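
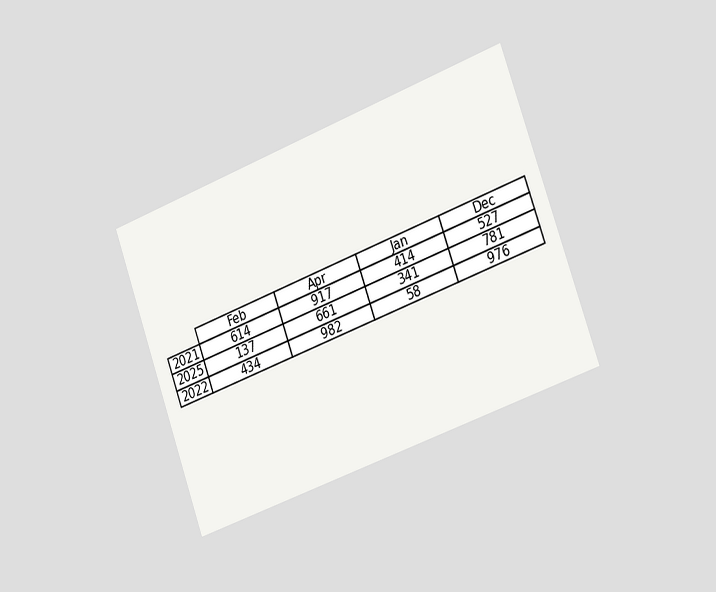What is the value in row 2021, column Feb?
The chart is tilted about 20° counter-clockwise and viewed slightly from the right. The (2021, Feb) cell reads 614.

614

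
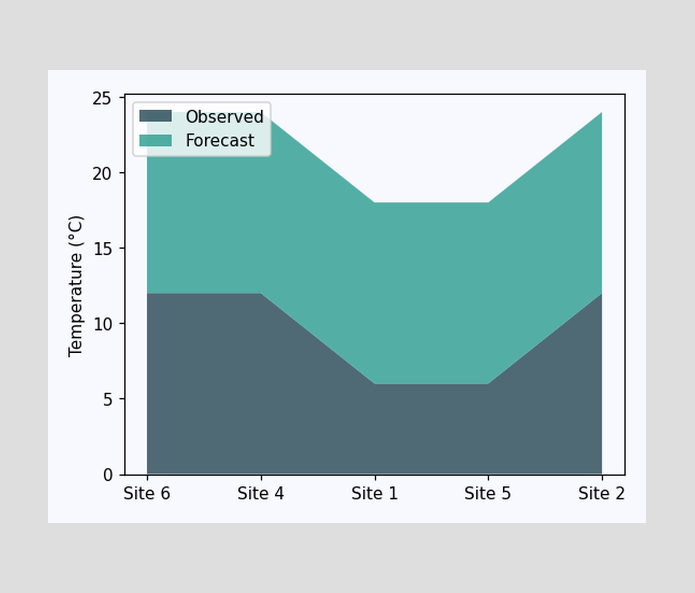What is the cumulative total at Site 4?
24°C

The stacked total at Site 4 reaches 24°C.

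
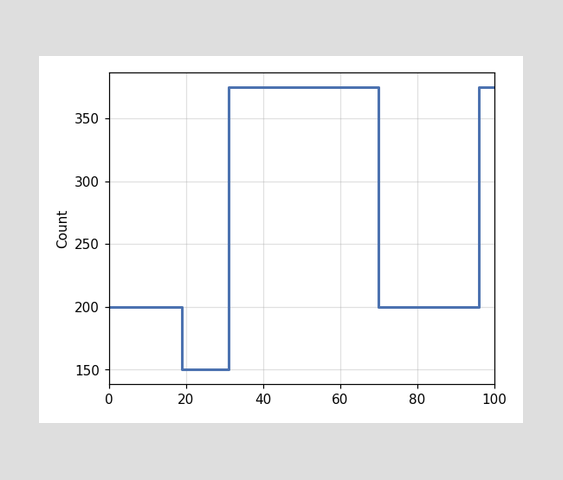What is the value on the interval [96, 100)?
On [96, 100) the step sits at 375.

375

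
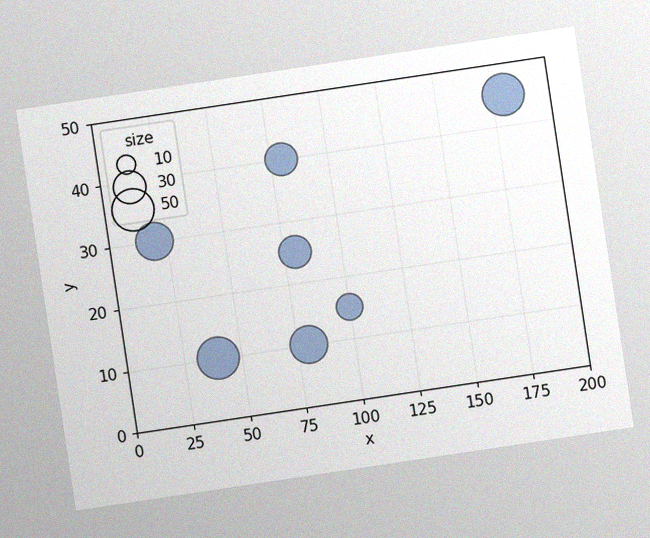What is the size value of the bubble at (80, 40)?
The chart is tilted about 9° counter-clockwise, with some photo noise. Matching the bubble at (80, 40) against the size legend gives 30.

30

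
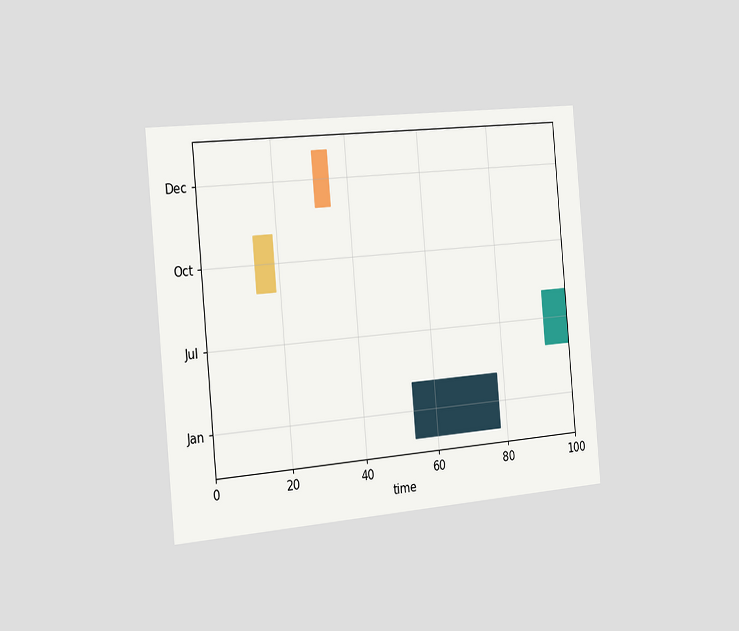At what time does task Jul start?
The chart is tilted about 5° counter-clockwise and viewed slightly from the left. The Jul bar begins at t=93.

93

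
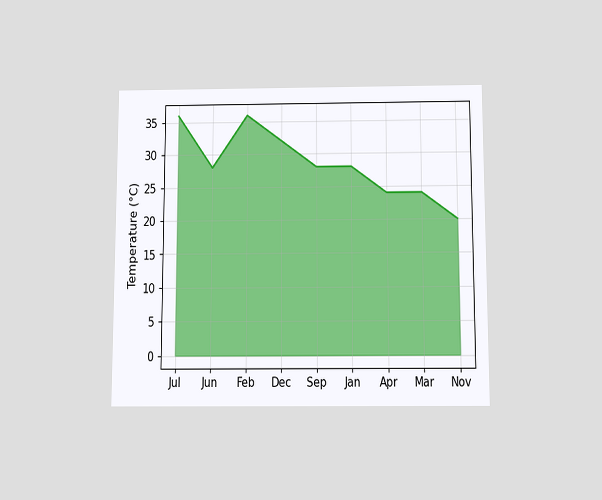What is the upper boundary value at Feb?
The chart is viewed slightly from below. At Feb the upper boundary is at 36°C.

36°C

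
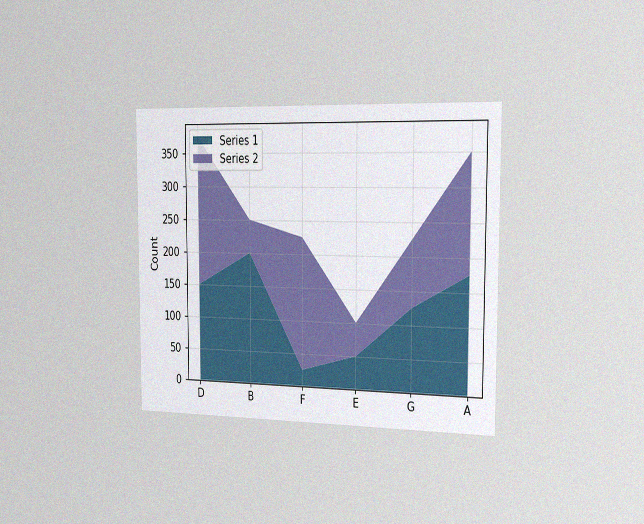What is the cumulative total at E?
The chart is viewed slightly from the right, with some photo noise. The stacked total at E reaches 100.

100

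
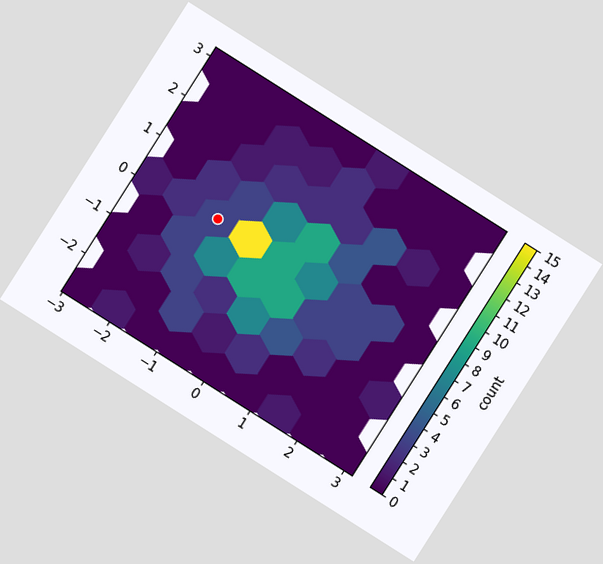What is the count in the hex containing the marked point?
The chart is tilted about 32° clockwise. The marked hex reads 3 on the colorbar.

3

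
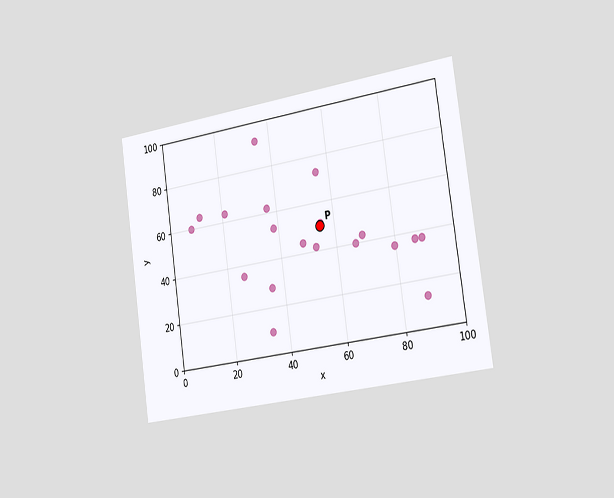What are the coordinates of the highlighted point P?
The chart is tilted about 8° counter-clockwise and viewed slightly from the right. Following the gridlines from P to each axis, P sits at (55, 50).

(55, 50)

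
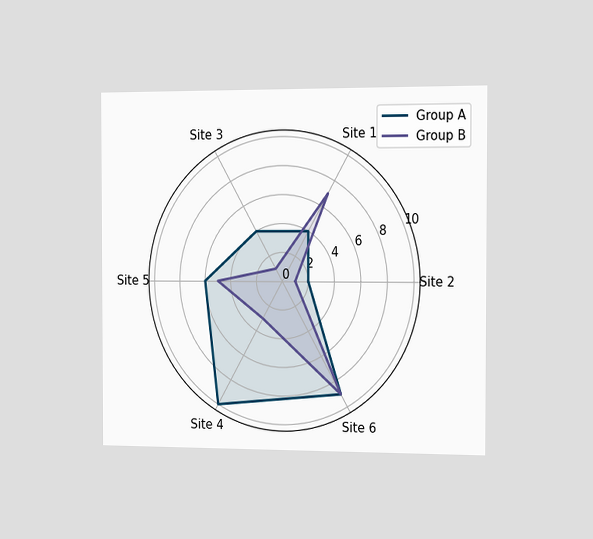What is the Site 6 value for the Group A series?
The chart is viewed slightly from the right. On the Site 6 axis, Group A reaches 9.

9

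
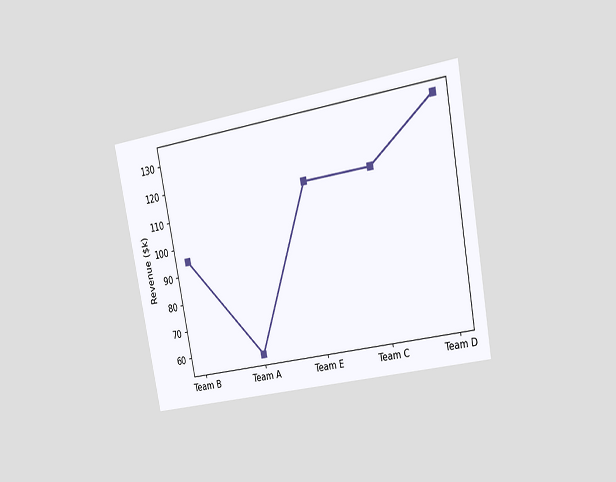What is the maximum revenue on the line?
The chart is tilted about 10° counter-clockwise and viewed at a slight angle. The highest point is at Team D, and reading across to the y-axis gives $133k.

$133k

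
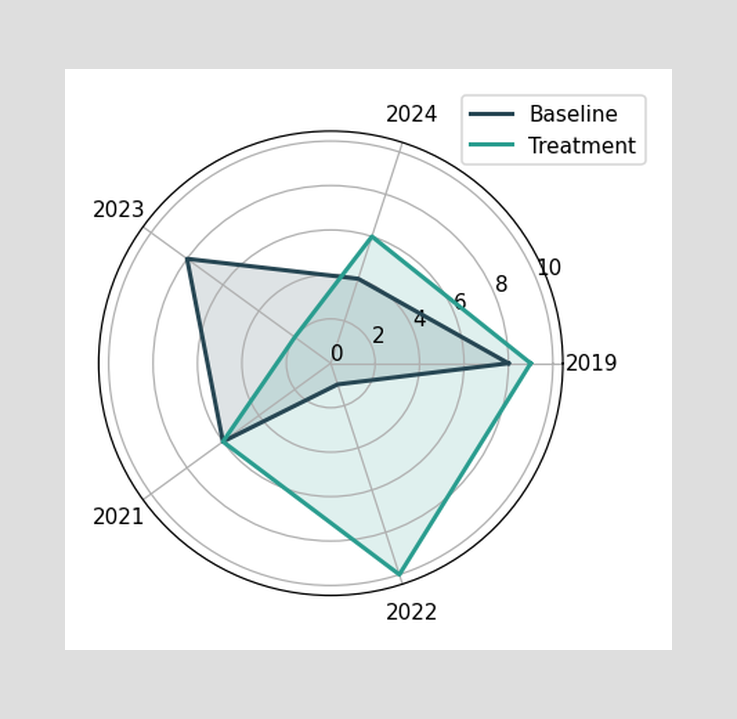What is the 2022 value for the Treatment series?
10

On the 2022 axis, Treatment reaches 10.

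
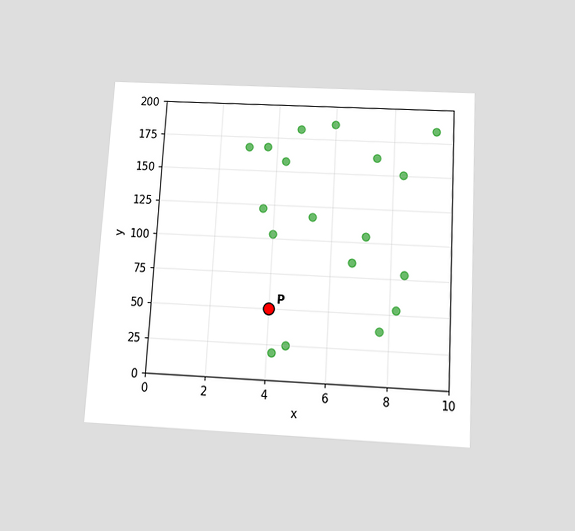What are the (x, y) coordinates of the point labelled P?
(4, 50)

The chart is tilted about 3° clockwise and viewed slightly from below. Following the gridlines from P to each axis, P sits at (4, 50).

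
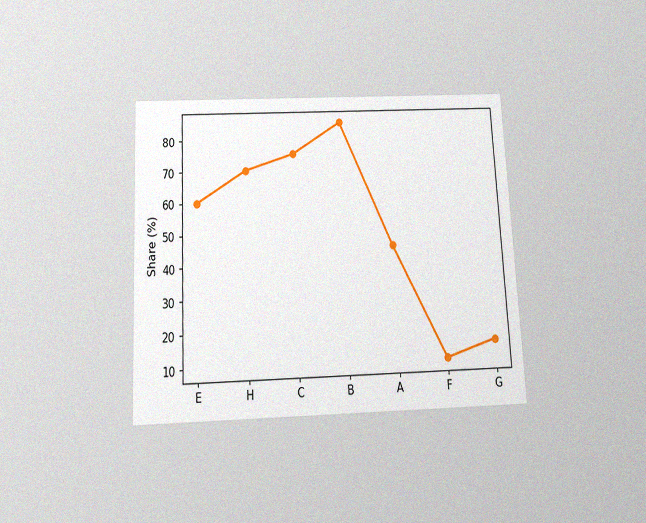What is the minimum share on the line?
10%

The chart is tilted about 3° counter-clockwise and viewed slightly from below, with some photo noise. The lowest point is at F, and reading across to the y-axis gives 10%.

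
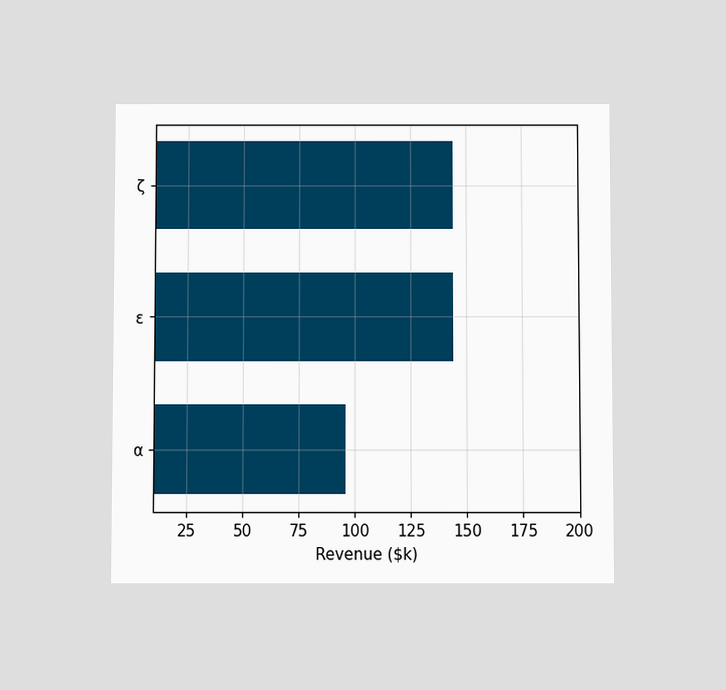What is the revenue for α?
The chart is viewed slightly from below. Reading along the chart's x-axis, the α bar reaches $96k.

$96k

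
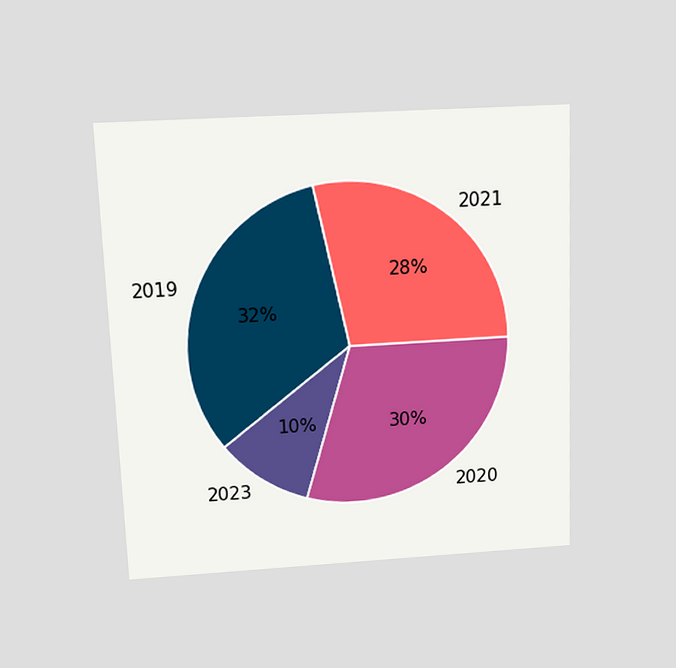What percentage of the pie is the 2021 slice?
The chart is tilted about 2° counter-clockwise and viewed slightly from above. The 2021 slice takes up 28% of the pie.

28%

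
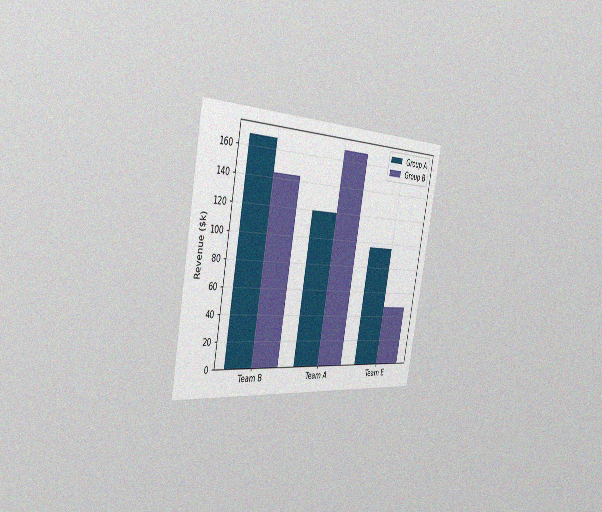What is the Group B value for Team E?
$48k

The chart is tilted about 11° clockwise and viewed slightly from the left, with some photo noise. The Group B bar at Team E reaches $48k on the y-axis.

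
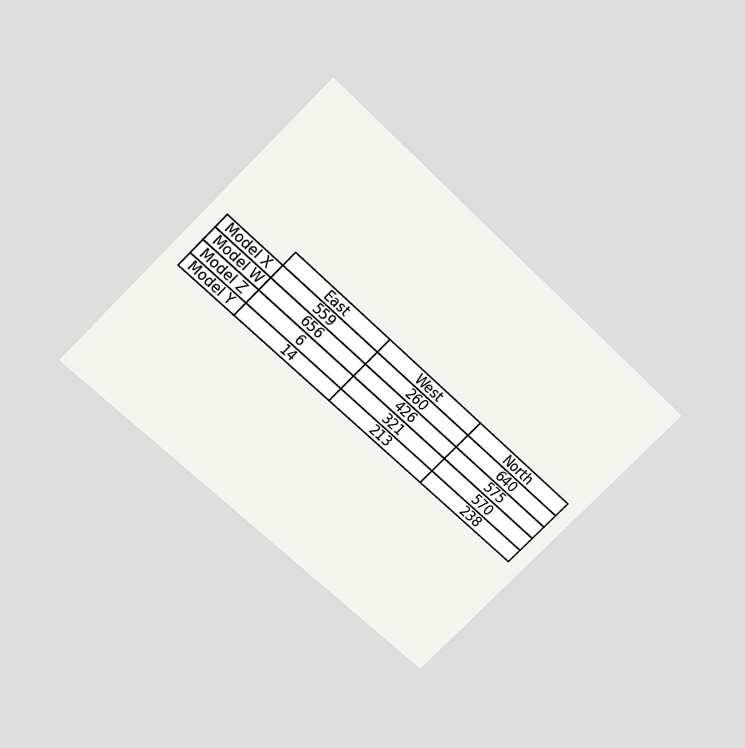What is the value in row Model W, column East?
The chart is tilted about 45° clockwise and viewed slightly from above. The (Model W, East) cell reads 656.

656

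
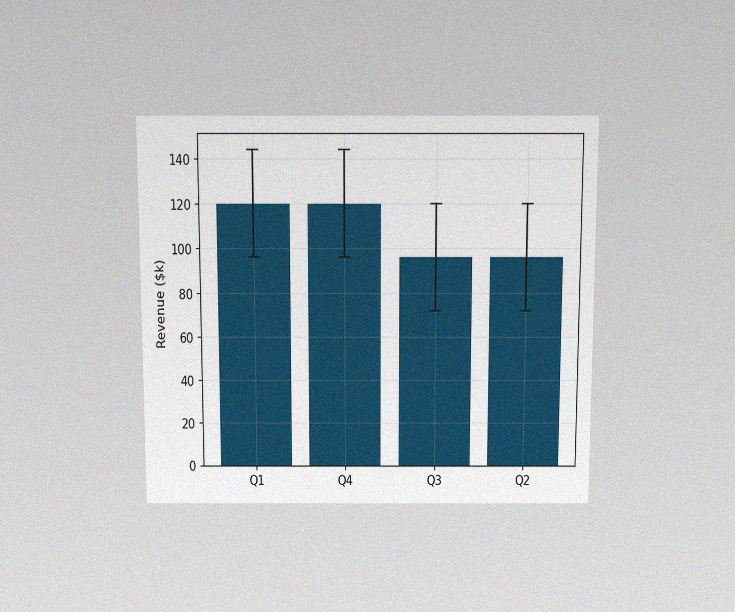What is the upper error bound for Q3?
$120k

The chart is viewed slightly from above, with some photo noise. The Q3 bar's upper whisker reaches $120k.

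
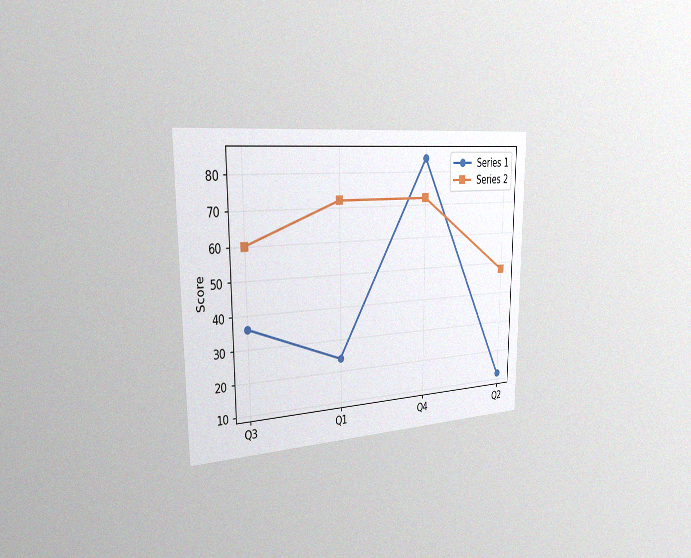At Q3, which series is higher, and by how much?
Series 2, by 24

The chart is viewed slightly from the left, with some photo noise. At Q3, Series 2 sits above the other line by 24.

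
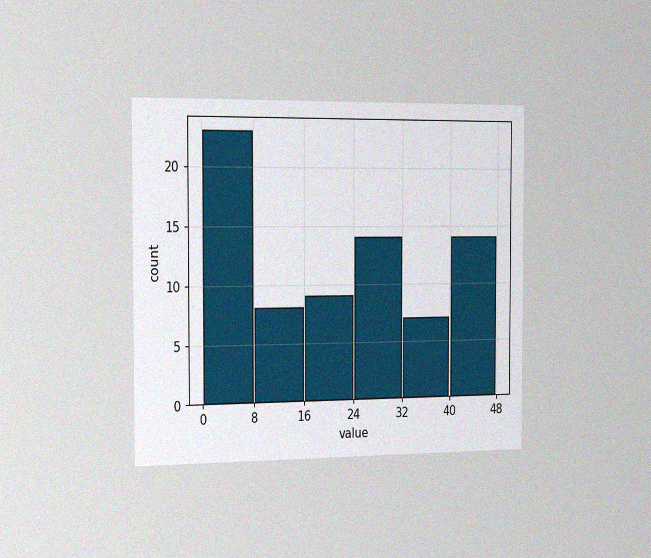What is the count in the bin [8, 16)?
8

The chart is viewed slightly from the left, with some photo noise. The [8, 16) bin has height 8.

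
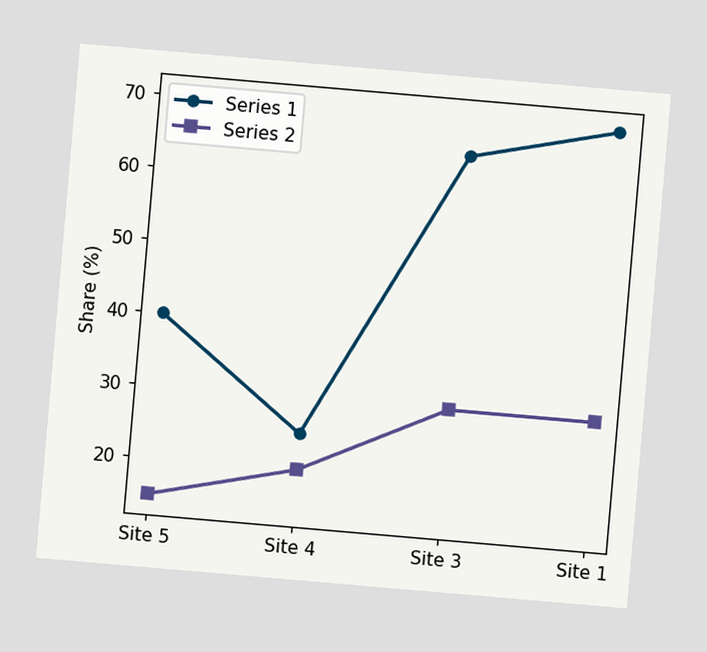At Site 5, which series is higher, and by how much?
Series 1, by 25%

The chart is tilted about 5° clockwise. At Site 5, Series 1 sits above the other line by 25%.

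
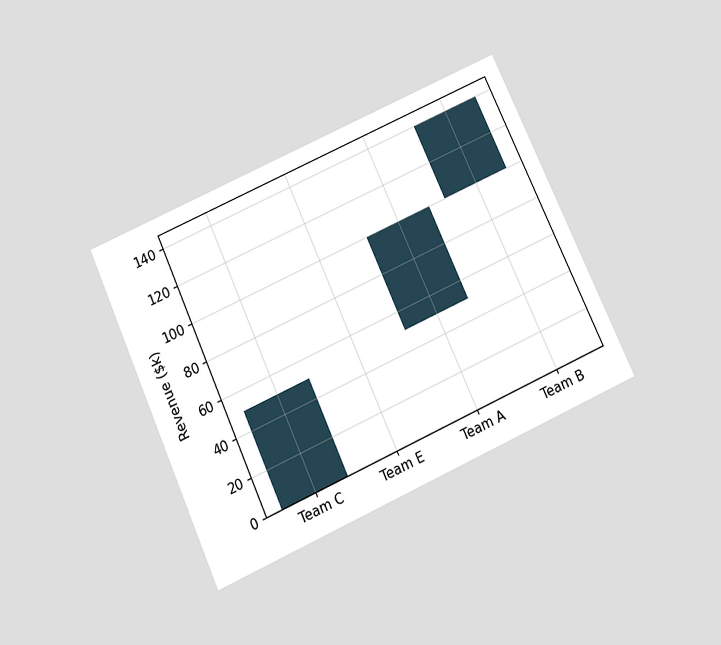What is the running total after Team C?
$50k

The chart is tilted about 24° counter-clockwise and viewed slightly from below. After Team C the running total reaches $50k.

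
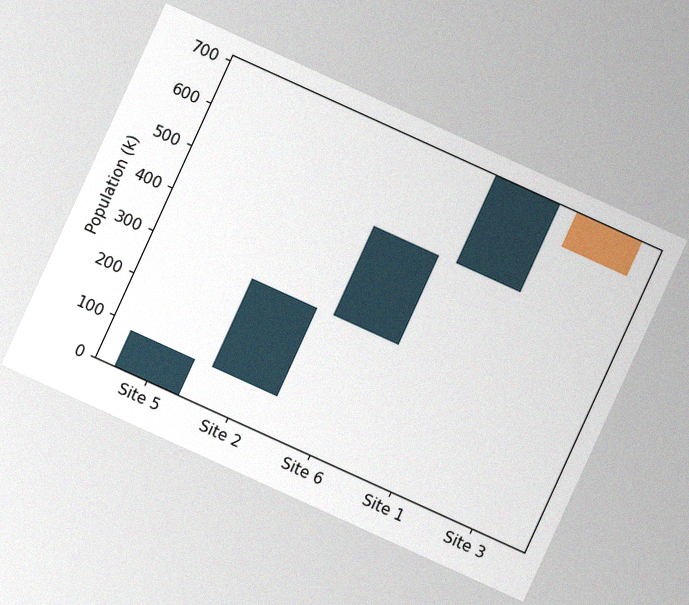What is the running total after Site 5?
84k

The chart is tilted about 24° clockwise, with some photo noise. After Site 5 the running total reaches 84k.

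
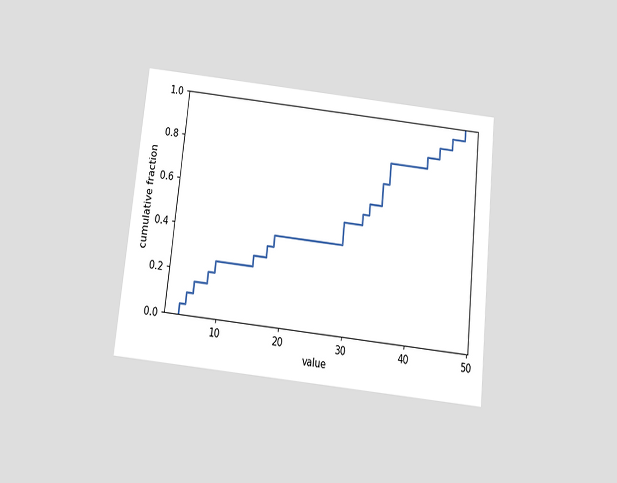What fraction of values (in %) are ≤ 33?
The chart is tilted about 6° clockwise and viewed slightly from below. At x=33 the ECDF step is at 60%.

60%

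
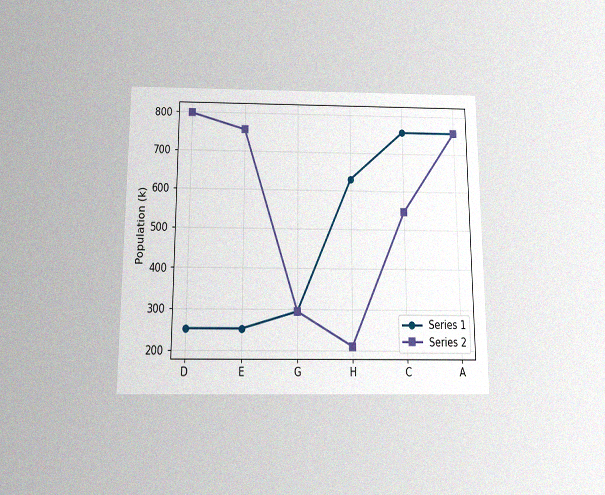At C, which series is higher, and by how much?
The chart is viewed slightly from below, with some photo noise. At C, Series 1 sits above the other line by 210k.

Series 1, by 210k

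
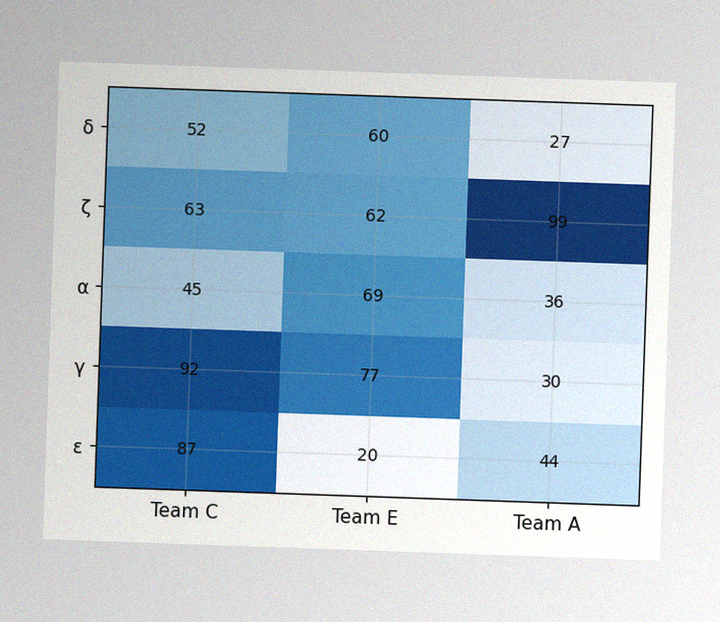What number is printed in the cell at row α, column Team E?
The image has some photo noise and uneven lighting. The (α, Team E) cell reads 69.

69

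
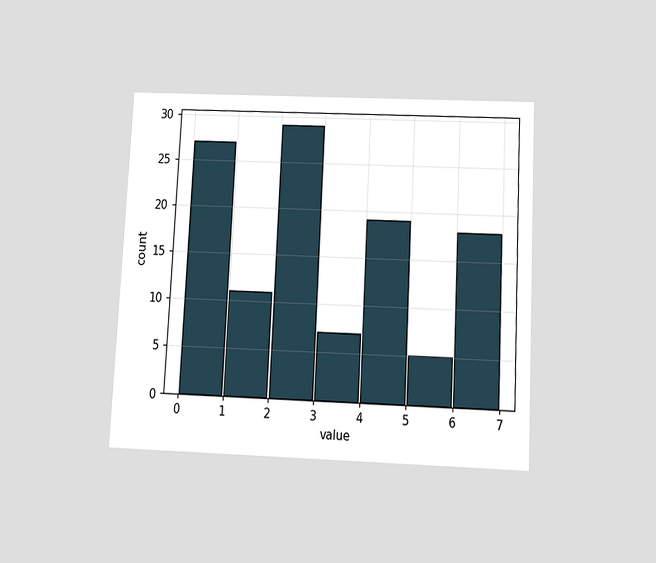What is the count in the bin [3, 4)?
7

The chart is tilted about 3° clockwise and viewed slightly from below. The [3, 4) bin has height 7.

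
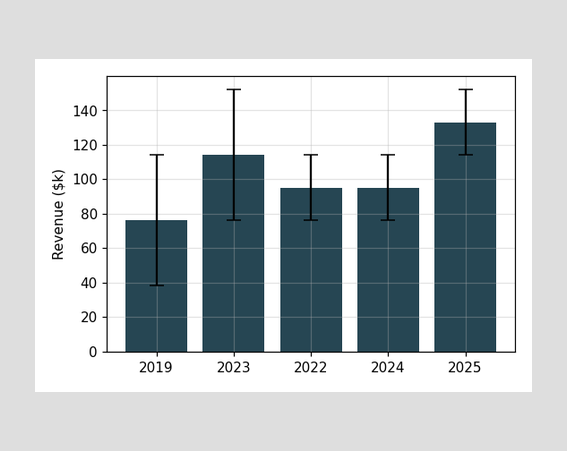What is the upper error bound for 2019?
The 2019 bar's upper whisker reaches $114k.

$114k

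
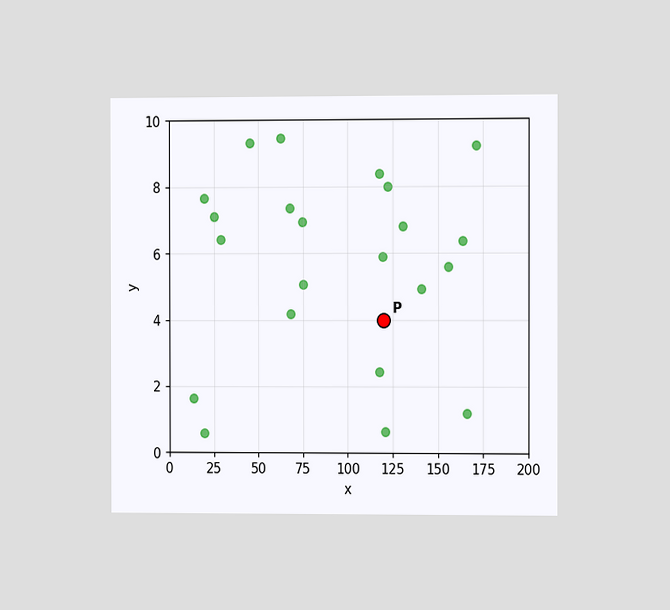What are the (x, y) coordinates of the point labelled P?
(120, 4)

The chart is viewed slightly from the right. Following the gridlines from P to each axis, P sits at (120, 4).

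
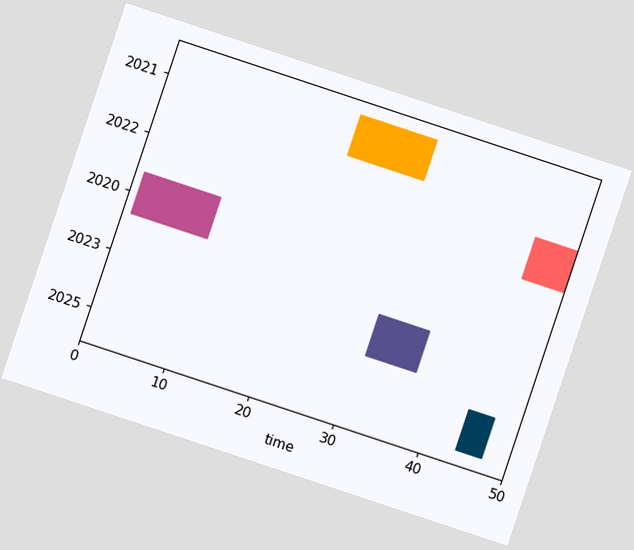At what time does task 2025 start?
44

The chart is tilted about 18° clockwise. The 2025 bar begins at t=44.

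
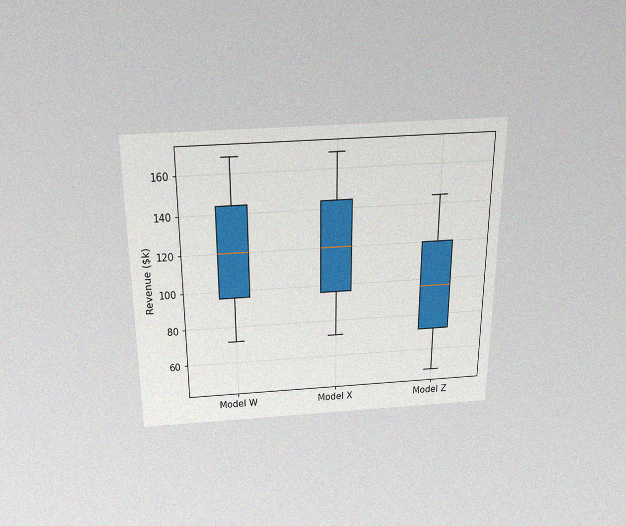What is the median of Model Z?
$96k

The chart is viewed slightly from above, with some photo noise. The median line in the Model Z box sits at $96k.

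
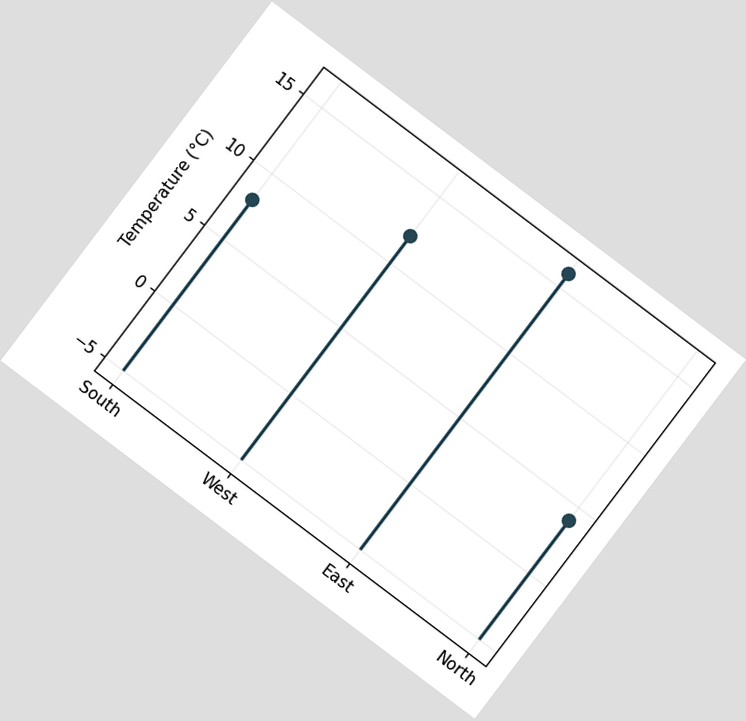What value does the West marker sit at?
12°C

The chart is tilted about 37° clockwise. The West marker sits at 12°C.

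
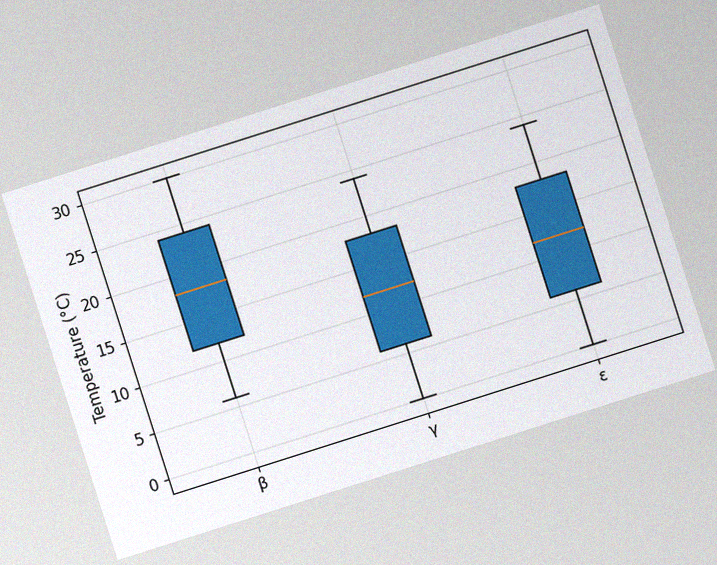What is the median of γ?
The chart is tilted about 18° counter-clockwise, with some photo noise. The median line in the γ box sits at 12°C.

12°C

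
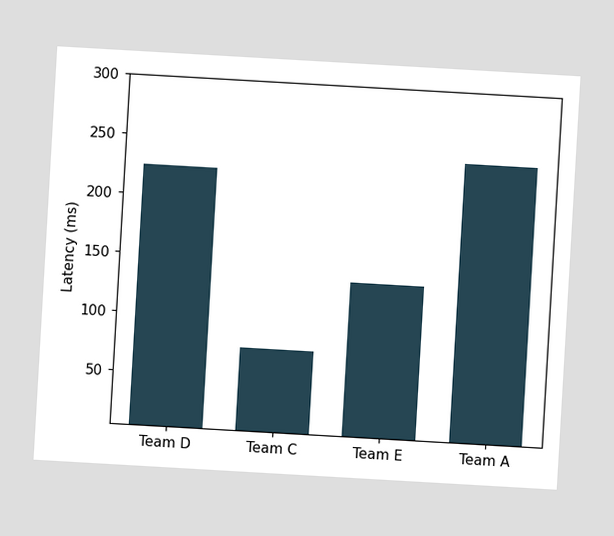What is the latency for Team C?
The chart is tilted about 3° clockwise. Reading along the chart's y-axis, the Team C bar reaches 75ms.

75ms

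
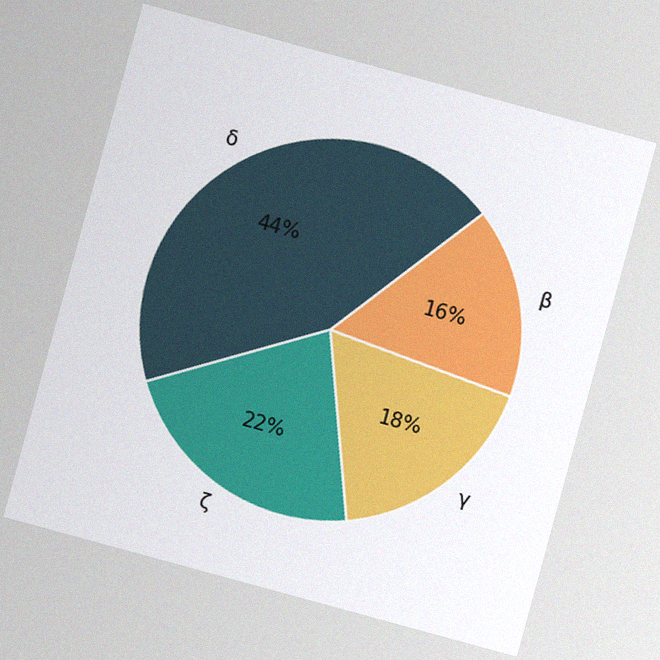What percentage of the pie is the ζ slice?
The chart is tilted about 15° clockwise, with some photo noise. The ζ slice takes up 22% of the pie.

22%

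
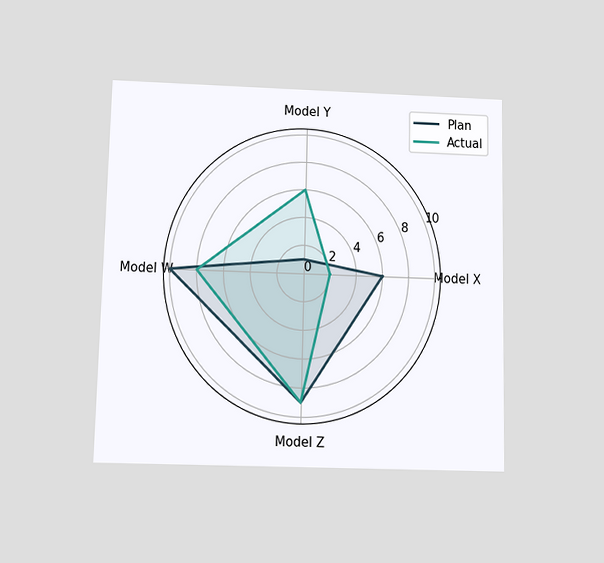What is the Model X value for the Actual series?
2

The chart is viewed slightly from below. On the Model X axis, Actual reaches 2.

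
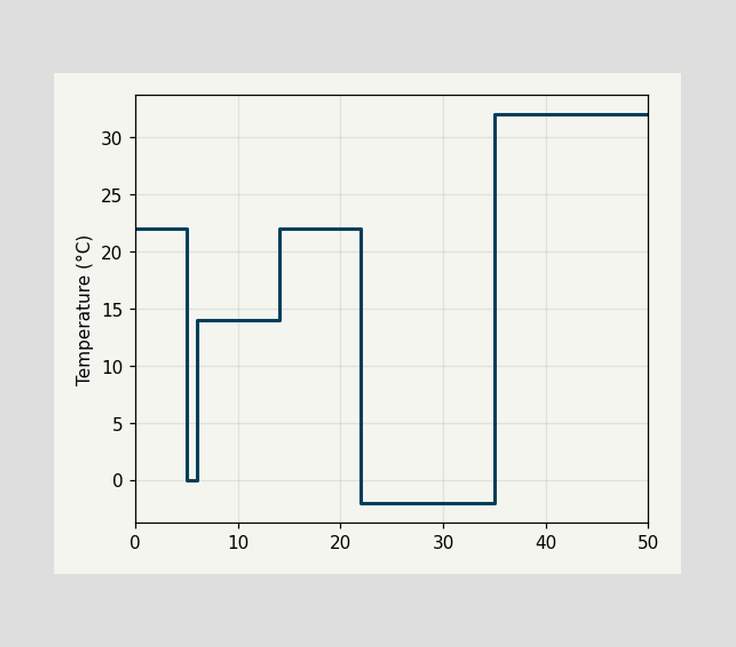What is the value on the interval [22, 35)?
On [22, 35) the step sits at -2°C.

-2°C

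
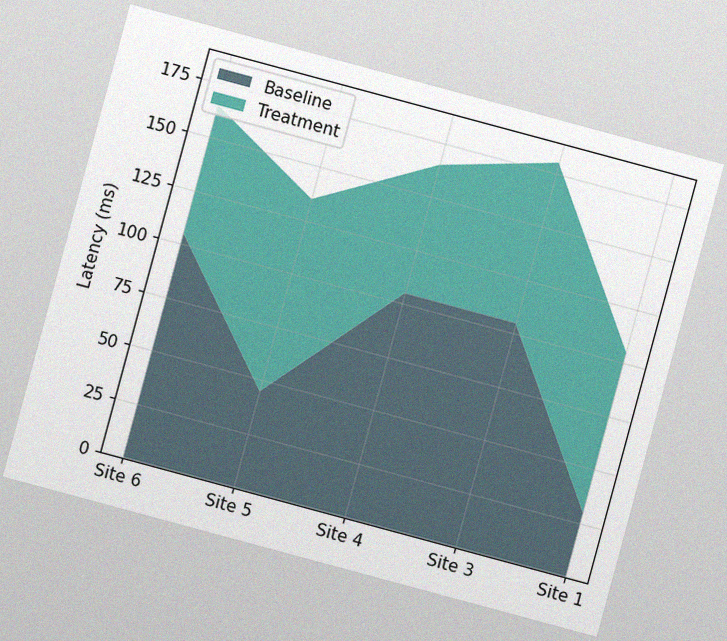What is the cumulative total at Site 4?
The chart is tilted about 15° clockwise, with some photo noise. The stacked total at Site 4 reaches 165ms.

165ms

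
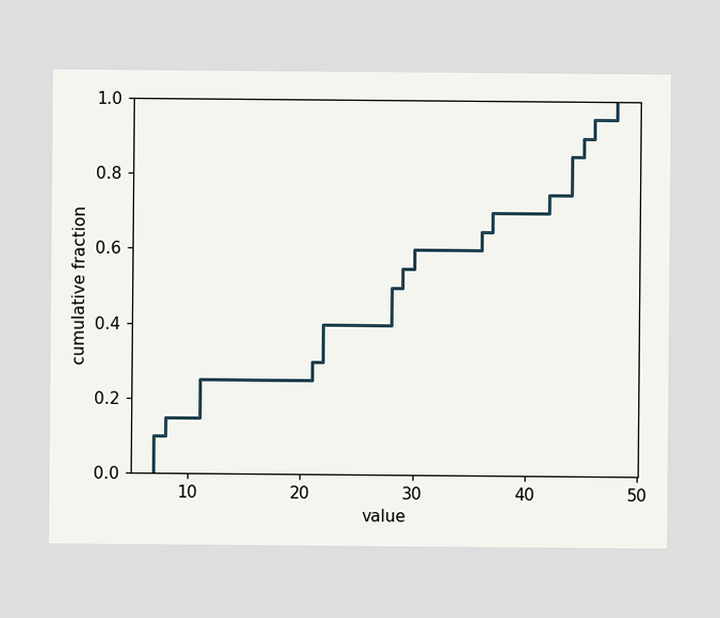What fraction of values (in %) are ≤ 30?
60%

At x=30 the ECDF step is at 60%.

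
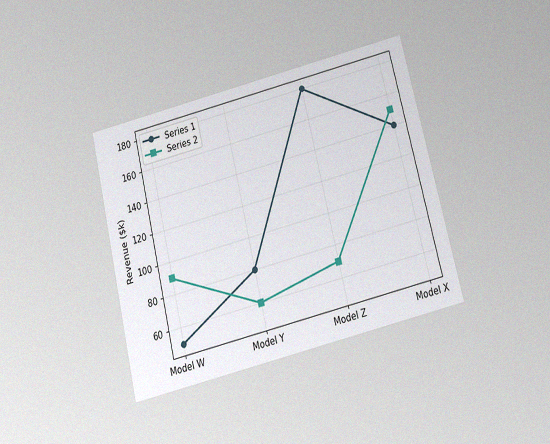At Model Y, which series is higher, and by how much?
The chart is tilted about 14° counter-clockwise and viewed slightly from below, with some photo noise. At Model Y, Series 1 sits above the other line by $20k.

Series 1, by $20k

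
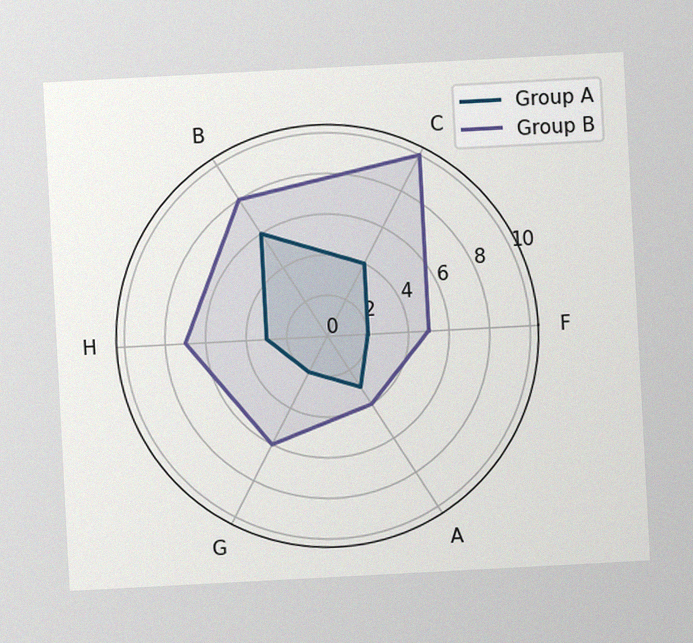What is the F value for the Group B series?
5

The chart is tilted about 3° counter-clockwise, with some photo noise. On the F axis, Group B reaches 5.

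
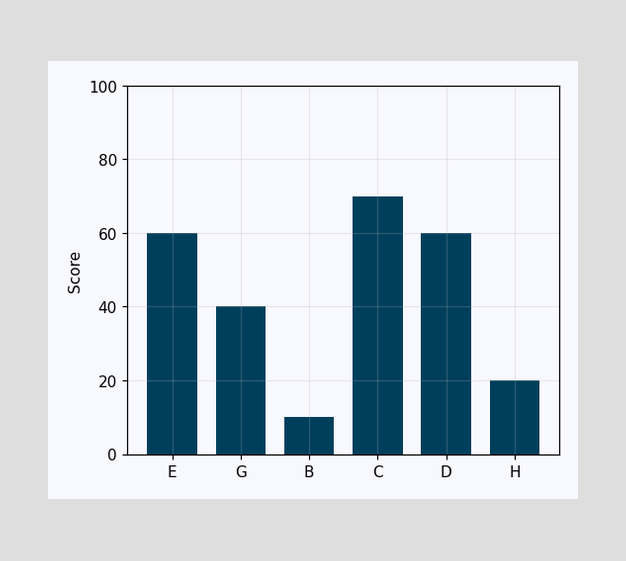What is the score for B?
10

Reading along the chart's y-axis, the B bar reaches 10.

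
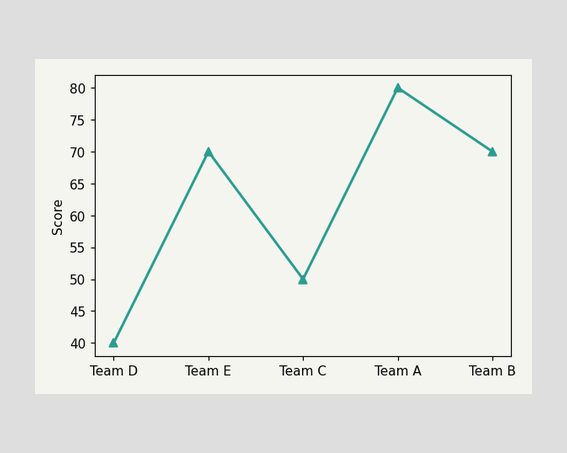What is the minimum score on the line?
40

The lowest point is at Team D, and reading across to the y-axis gives 40.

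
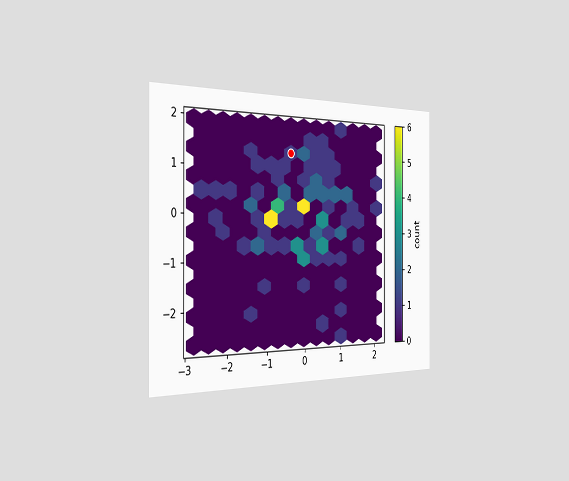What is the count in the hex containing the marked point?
1

The chart is viewed slightly from the left. The marked hex reads 1 on the colorbar.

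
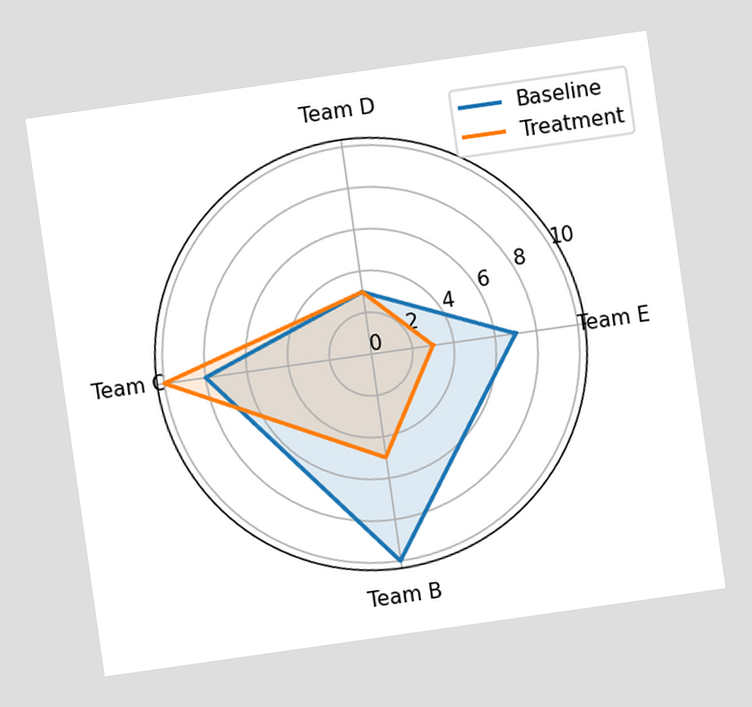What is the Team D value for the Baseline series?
The chart is tilted about 8° counter-clockwise. On the Team D axis, Baseline reaches 3.

3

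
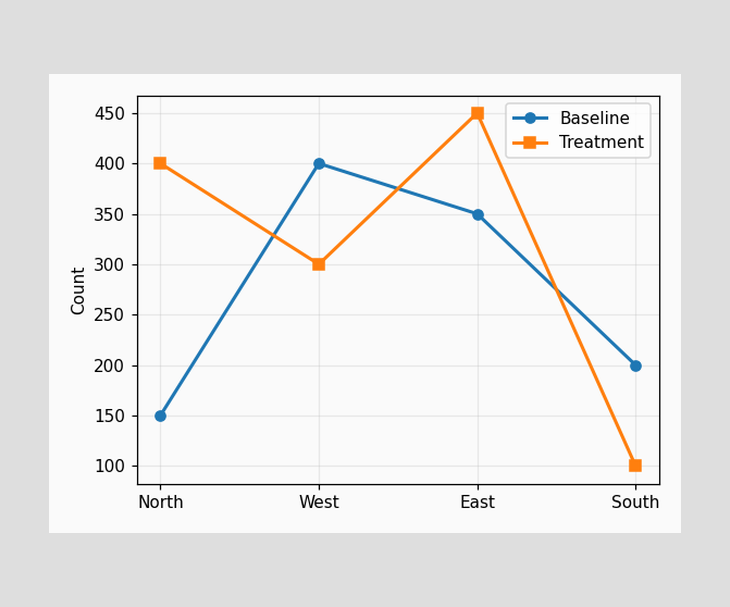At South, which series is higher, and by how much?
Baseline, by 100

At South, Baseline sits above the other line by 100.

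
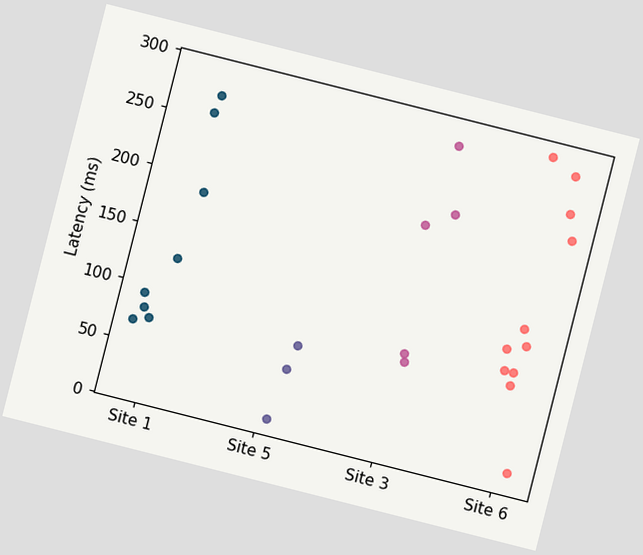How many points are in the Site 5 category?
3

The chart is tilted about 14° clockwise. Counting the markers in the Site 5 column gives 3.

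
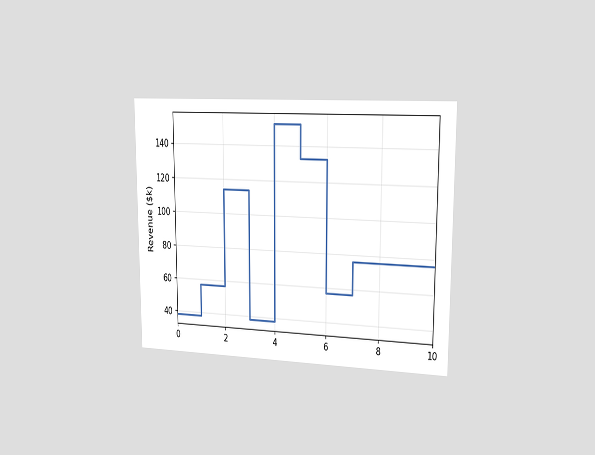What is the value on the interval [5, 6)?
The chart is viewed slightly from the right. On [5, 6) the step sits at $133k.

$133k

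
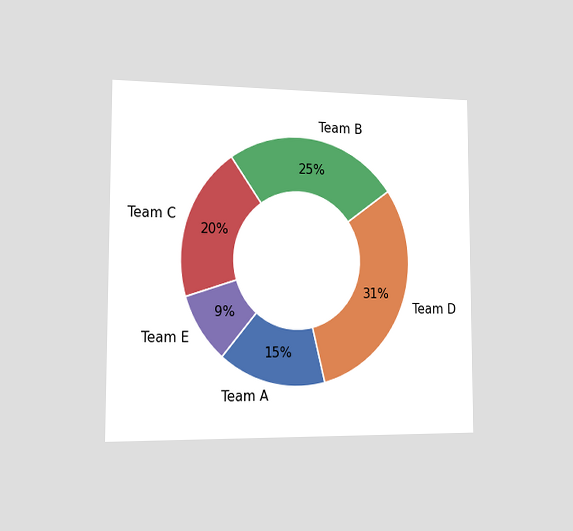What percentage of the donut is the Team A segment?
15%

The chart is viewed slightly from the left. The Team A segment takes up 15% of the ring.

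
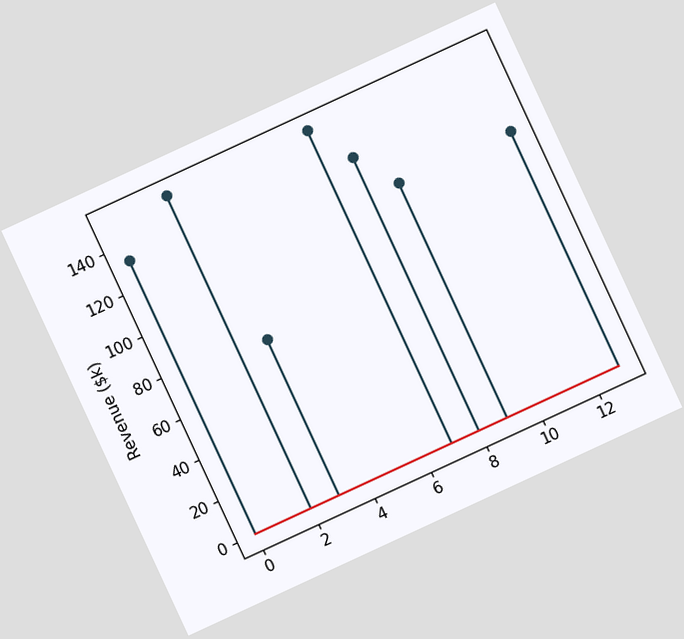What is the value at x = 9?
The chart is tilted about 25° counter-clockwise. The stem at x=9 reaches $114k.

$114k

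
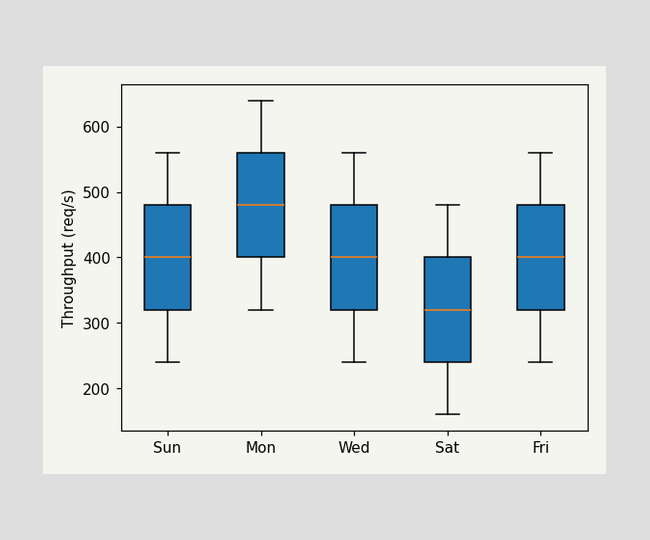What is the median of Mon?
The median line in the Mon box sits at 480req/s.

480req/s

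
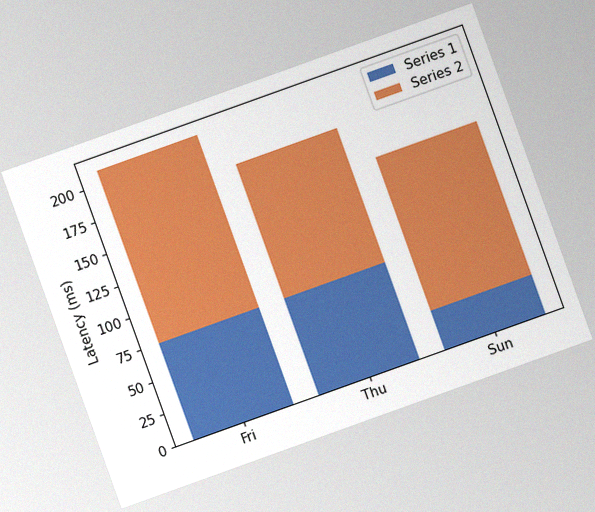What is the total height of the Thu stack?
The chart is tilted about 20° counter-clockwise, with some photo noise. The Thu stack's top reaches 180ms on the y-axis.

180ms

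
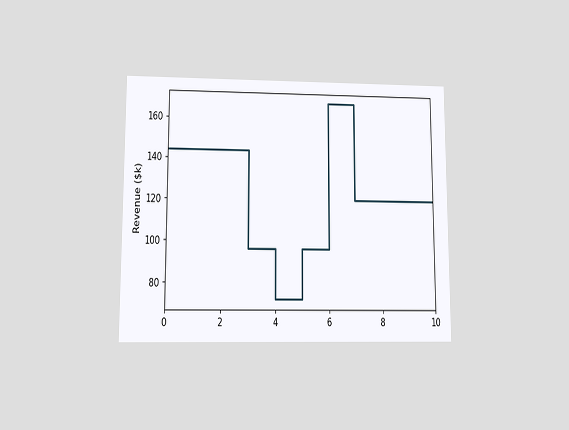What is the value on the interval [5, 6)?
The chart is viewed at a slight angle. On [5, 6) the step sits at $96k.

$96k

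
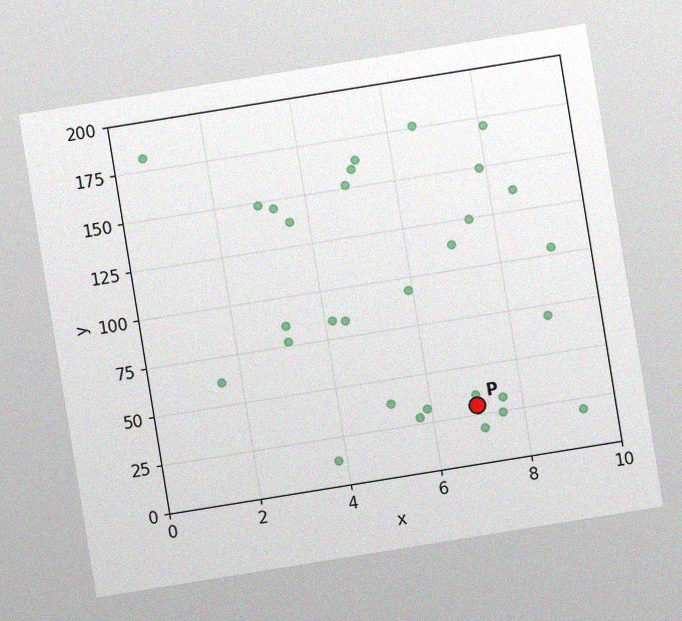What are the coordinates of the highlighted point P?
The chart is tilted about 9° counter-clockwise, with some photo noise. Following the gridlines from P to each axis, P sits at (7, 30).

(7, 30)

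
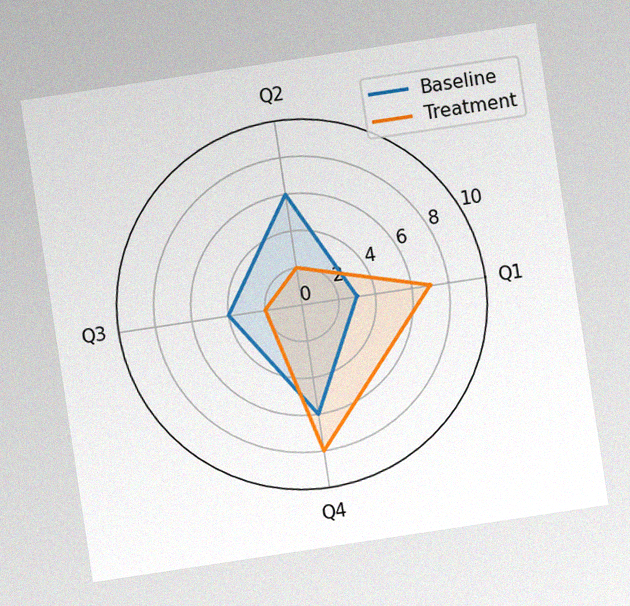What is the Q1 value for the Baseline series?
The chart is tilted about 9° counter-clockwise, with some photo noise. On the Q1 axis, Baseline reaches 3.

3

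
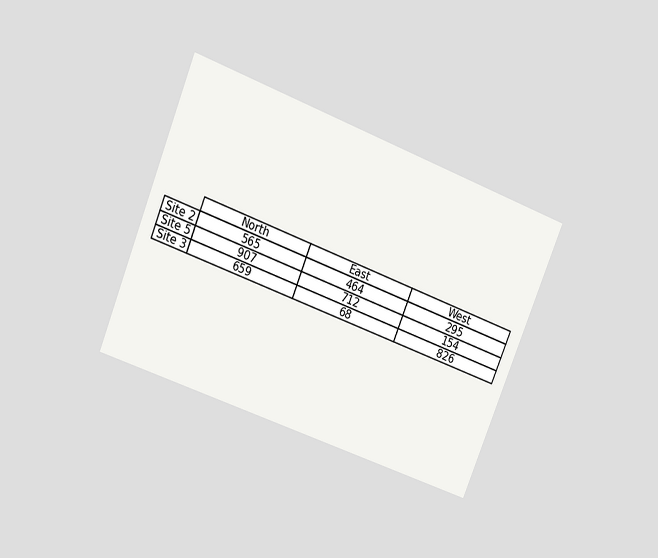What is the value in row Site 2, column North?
565

The chart is tilted about 22° clockwise and viewed slightly from above. The (Site 2, North) cell reads 565.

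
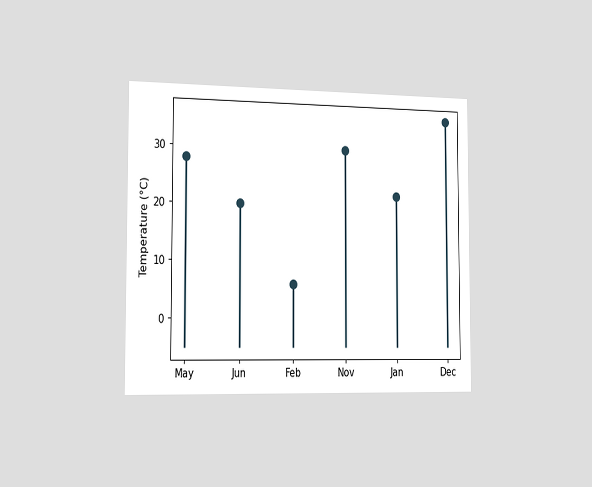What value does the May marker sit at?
The chart is viewed slightly from the left. The May marker sits at 28°C.

28°C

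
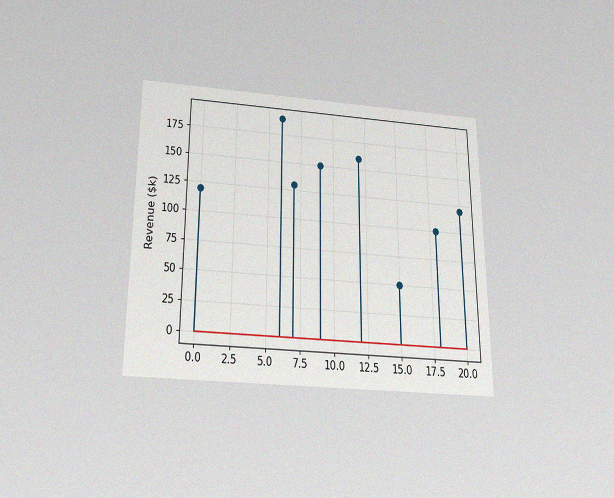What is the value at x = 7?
$130k

The chart is viewed slightly from below, with some photo noise. The stem at x=7 reaches $130k.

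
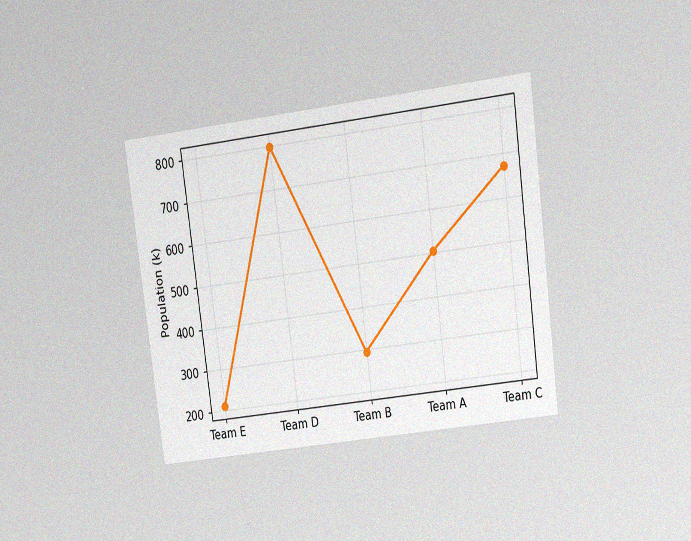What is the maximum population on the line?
798k

The chart is tilted about 7° counter-clockwise and viewed at a slight angle, with some photo noise. The highest point is at Team D, and reading across to the y-axis gives 798k.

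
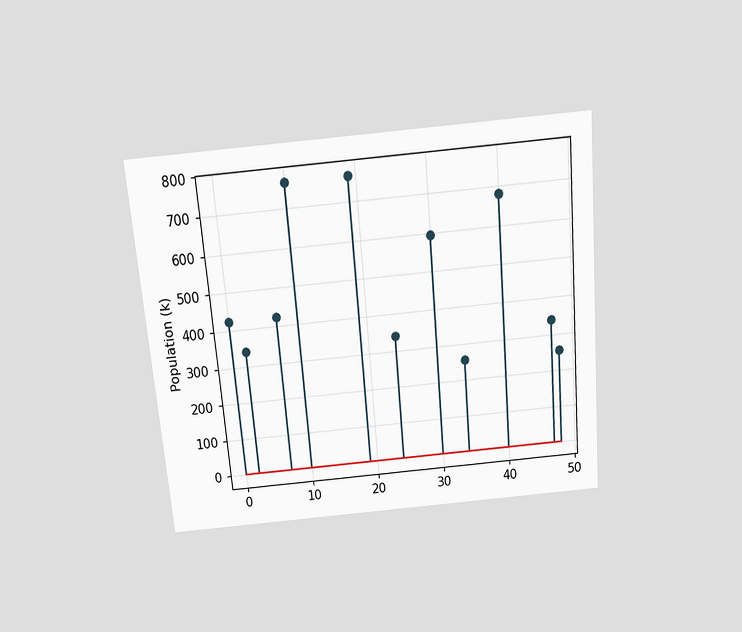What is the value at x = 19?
765k

The chart is tilted about 5° counter-clockwise and viewed slightly from above. The stem at x=19 reaches 765k.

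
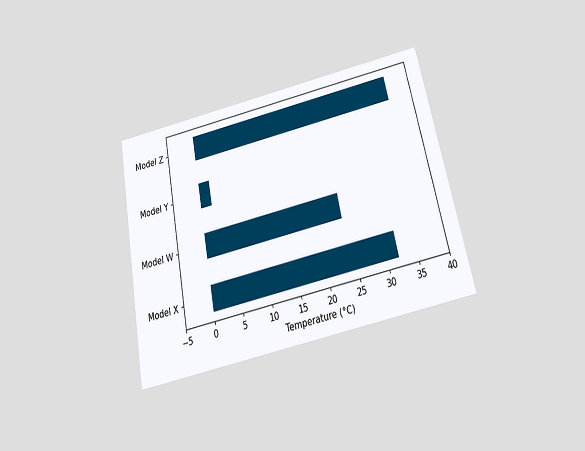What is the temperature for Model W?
24°C

The chart is tilted about 11° counter-clockwise and viewed slightly from below. Reading along the chart's x-axis, the Model W bar reaches 24°C.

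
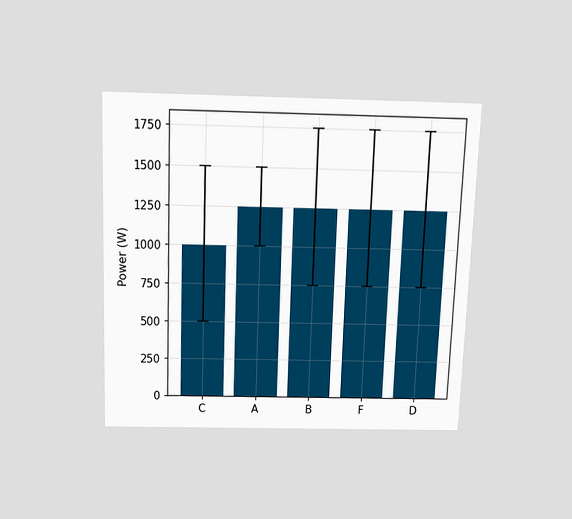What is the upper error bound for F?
1750W

The chart is tilted about 2° clockwise and viewed slightly from above. The F bar's upper whisker reaches 1750W.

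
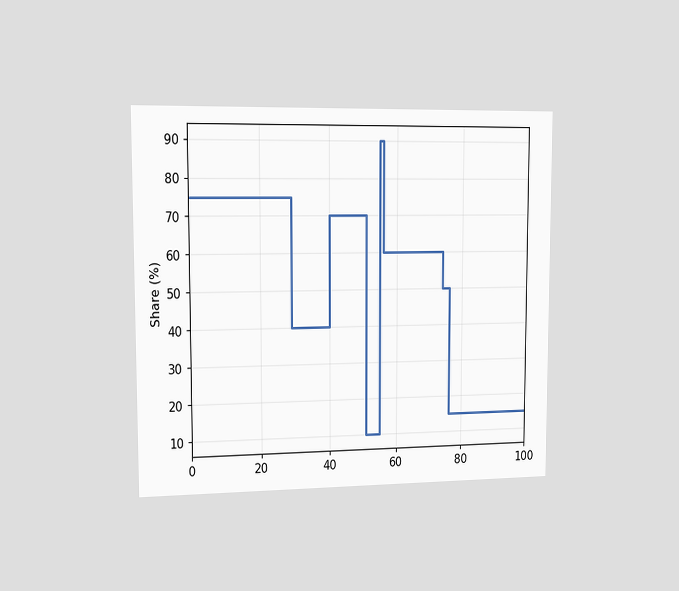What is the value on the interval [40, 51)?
70%

The chart is viewed slightly from the left. On [40, 51) the step sits at 70%.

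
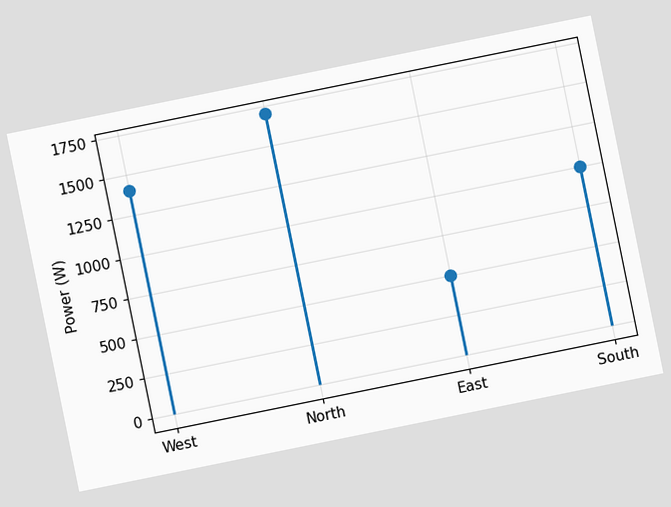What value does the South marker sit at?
1000W

The chart is tilted about 11° counter-clockwise. The South marker sits at 1000W.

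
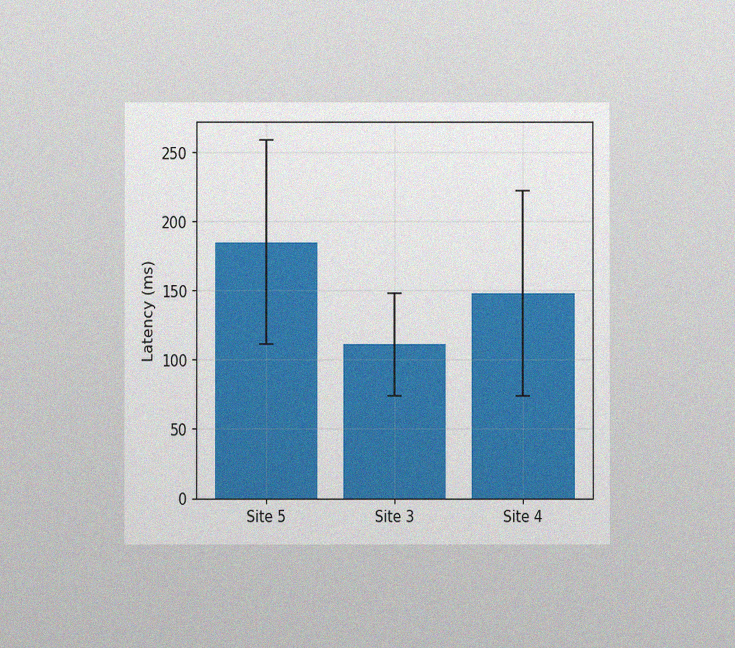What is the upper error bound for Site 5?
The chart is viewed at a slight angle, with some photo noise. The Site 5 bar's upper whisker reaches 259ms.

259ms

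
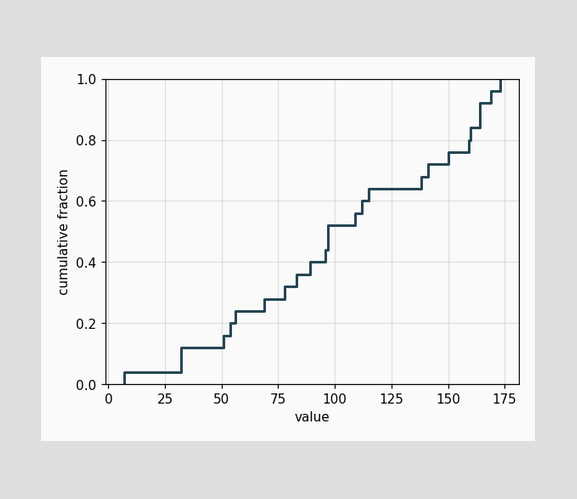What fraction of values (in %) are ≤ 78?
32%

At x=78 the ECDF step is at 32%.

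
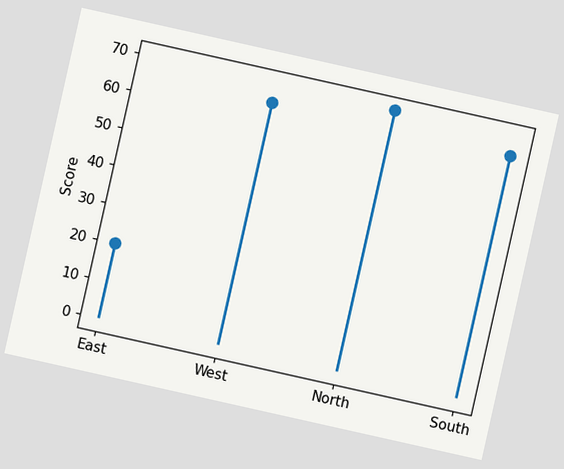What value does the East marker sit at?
The chart is tilted about 13° clockwise. The East marker sits at 20.

20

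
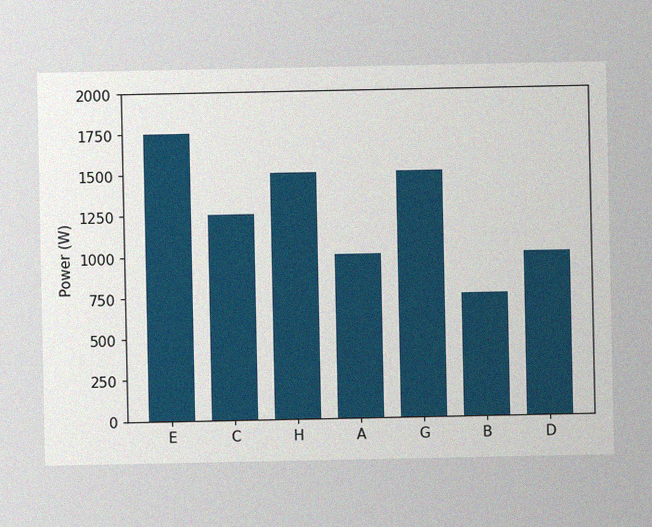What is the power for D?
1000W

The image has some photo noise and uneven lighting. Reading along the chart's y-axis, the D bar reaches 1000W.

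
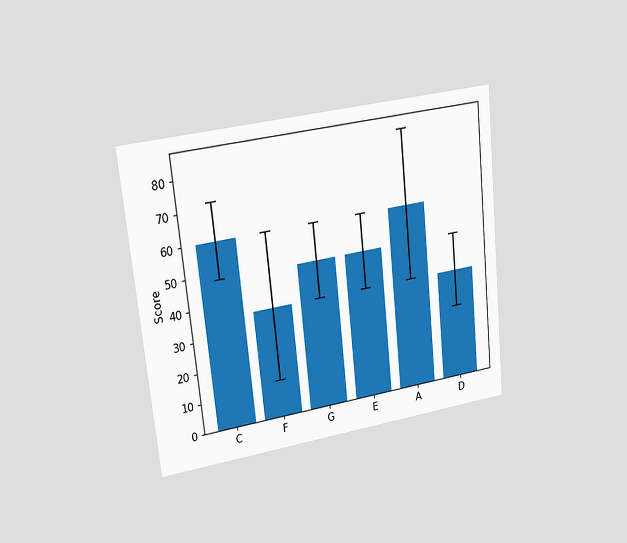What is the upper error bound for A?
The chart is tilted about 6° counter-clockwise and viewed at a slight angle. The A bar's upper whisker reaches 84.

84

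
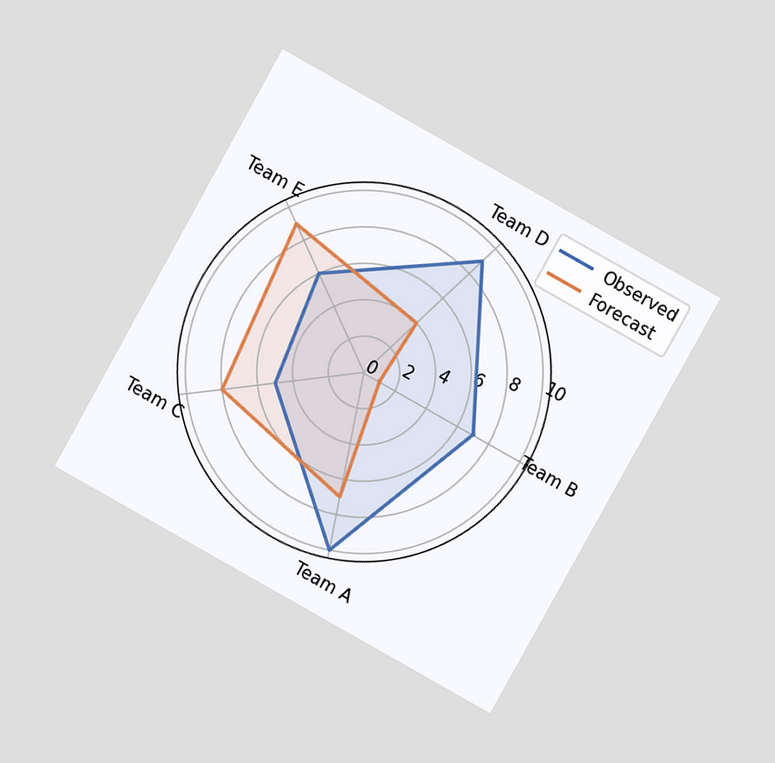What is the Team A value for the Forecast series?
The chart is tilted about 29° clockwise and viewed at a slight angle. On the Team A axis, Forecast reaches 7.

7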